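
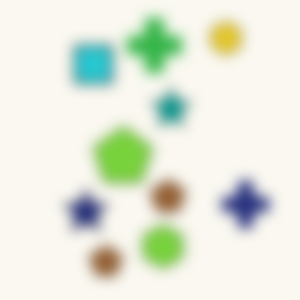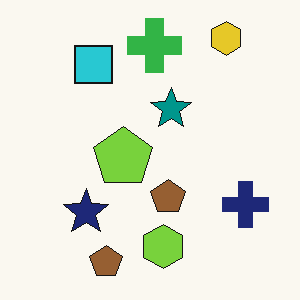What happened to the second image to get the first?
It was strongly gaussian-blurred.

Shape edges and outlines are uniformly softened across the whole image.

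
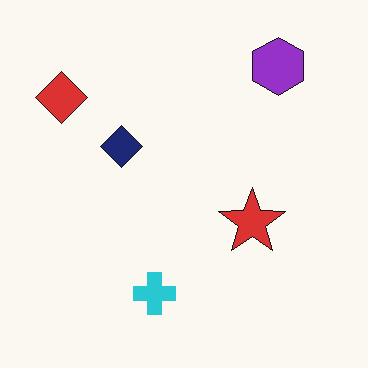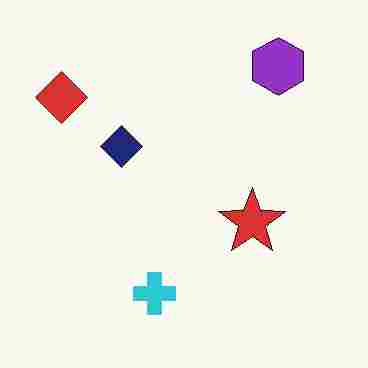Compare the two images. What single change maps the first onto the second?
The image was heavily JPEG-compressed with obvious blocking artifacts.

Blocky 8×8 compression artifacts appear around shape edges and the flat background shows ringing — characteristic JPEG degradation.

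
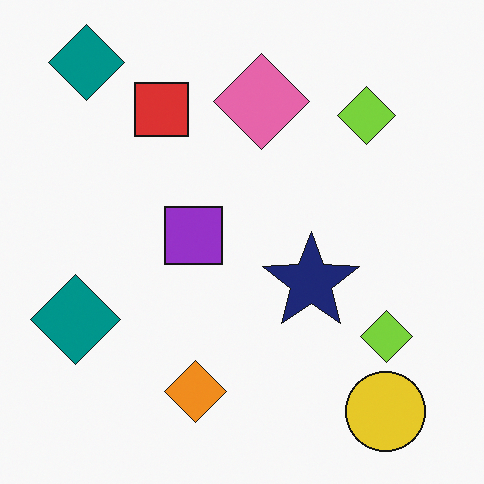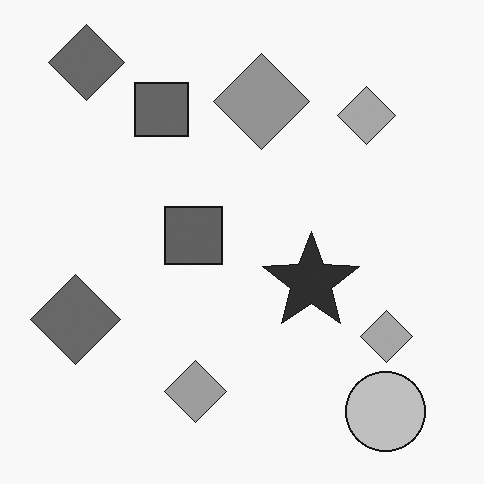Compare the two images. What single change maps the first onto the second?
The second image is the first converted to grayscale.

All color is removed — every shape is now a shade of grey.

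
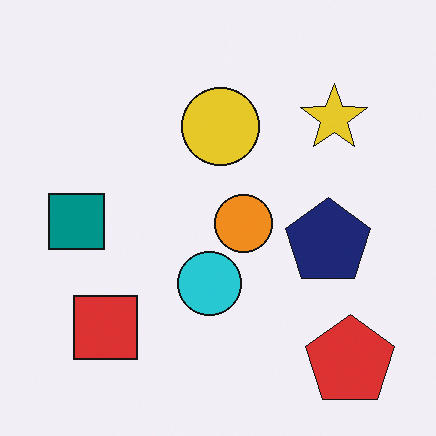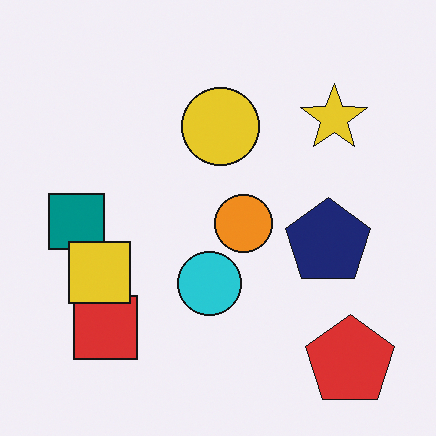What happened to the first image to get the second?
The second image is the first overlaid with an additional yellow square.

A yellow square appears in the second image that is absent from the first.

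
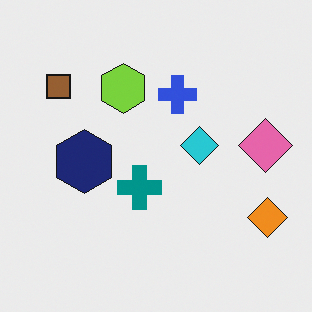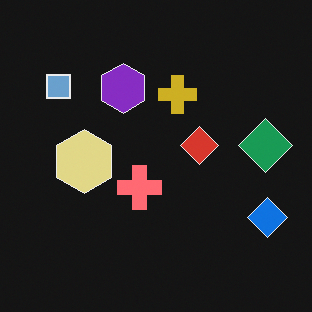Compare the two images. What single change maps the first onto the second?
The transformation is: color-inverted (negative).

The light background has become dark and every shape's color is its complement — a photographic negative.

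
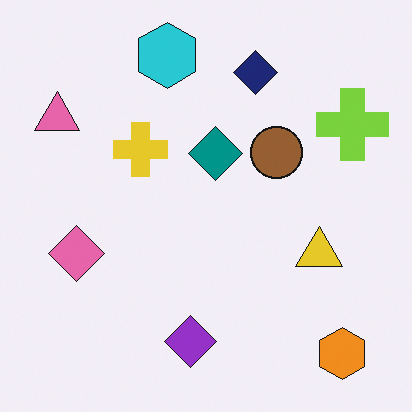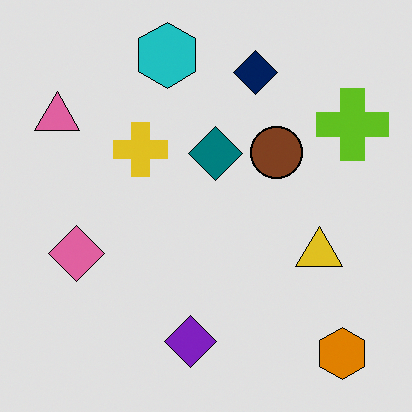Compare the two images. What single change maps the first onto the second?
The image was posterized to a reduced palette.

Each flat color has snapped to a coarser quantized level — most visibly, the near-white background has dropped to a flat grey.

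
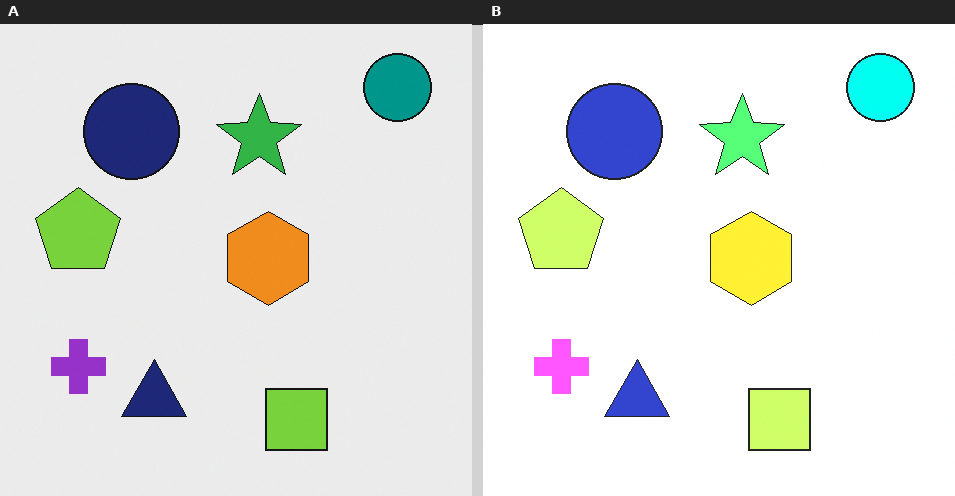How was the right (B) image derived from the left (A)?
Noticeably brightened.

Every pixel — background and shapes alike — is uniformly brightened.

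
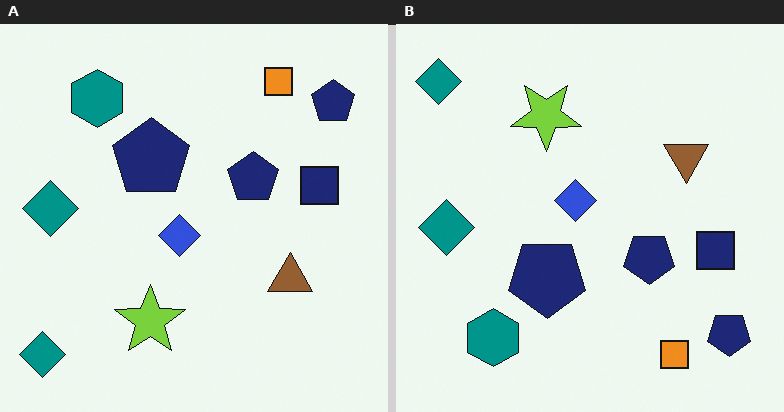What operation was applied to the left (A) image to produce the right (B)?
This is the original image flipped vertically (top ↔ bottom).

The orange square is in the top-right of the left (A) image and the bottom-right of the right (B) — shapes on opposite sides of the horizontal midline have swapped in a mirror flip.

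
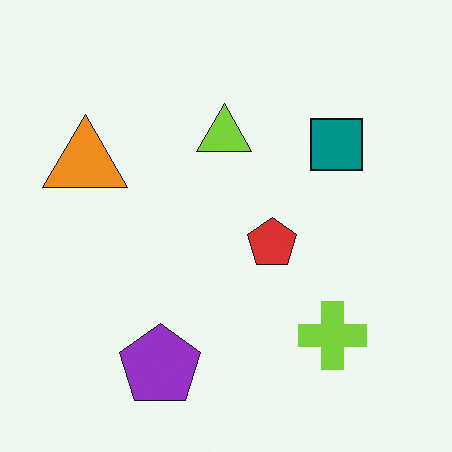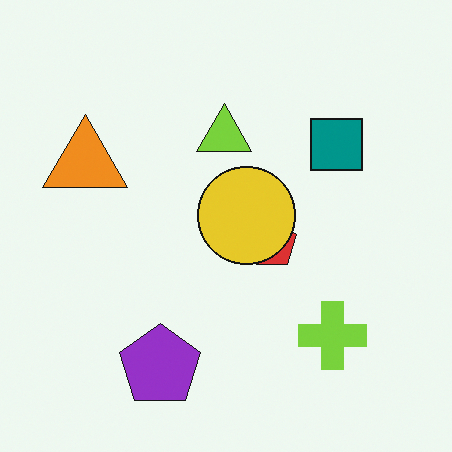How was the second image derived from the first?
The second image is the first overlaid with an additional yellow circle.

A yellow circle appears in the second image that is absent from the first.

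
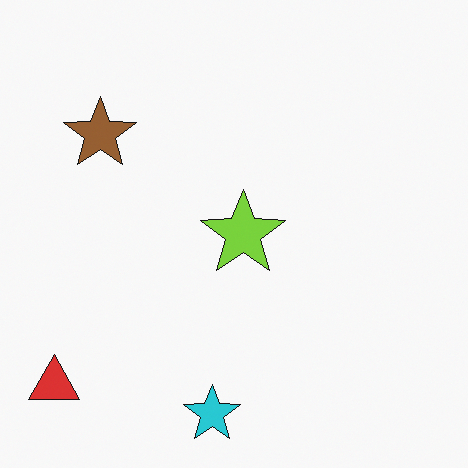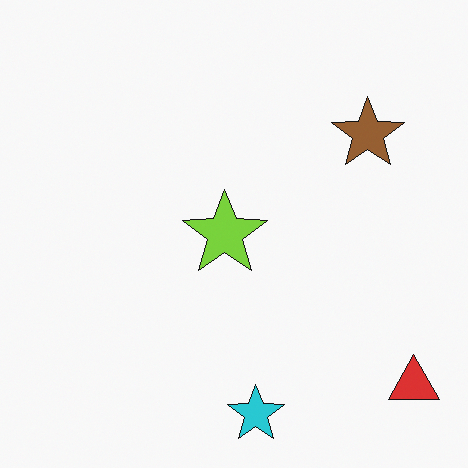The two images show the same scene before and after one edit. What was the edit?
It was flipped horizontally (left ↔ right).

The red triangle is in the bottom-left of the first image and the bottom-right of the second — shapes on opposite sides of the vertical midline have swapped in a mirror flip.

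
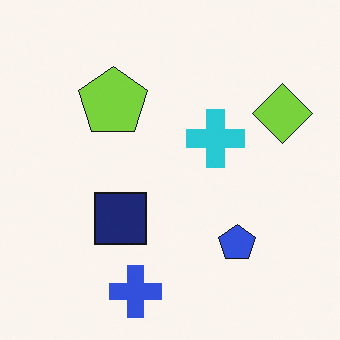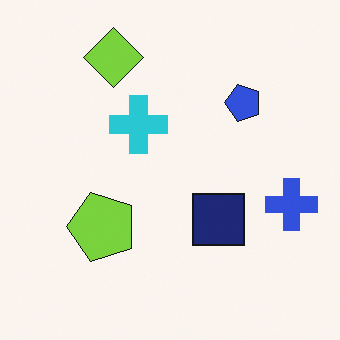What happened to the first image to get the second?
The second image is the first rotated 90° counter-clockwise.

The blue cross sits in the bottom of the first image and the right of the second — consistent with a whole-image 90° counter-clockwise rotation.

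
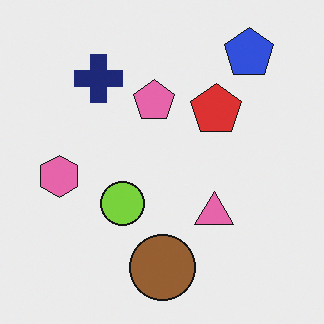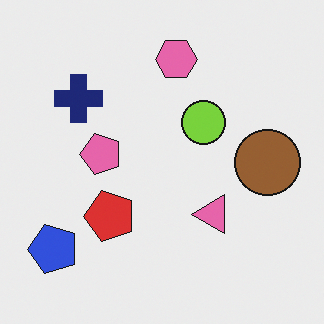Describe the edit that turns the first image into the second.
The second image is the first transposed (reflected across the top-left ↔ bottom-right diagonal).

Shapes have swapped their row and column positions — what was in the top-right is now in the bottom-left — a diagonal reflection.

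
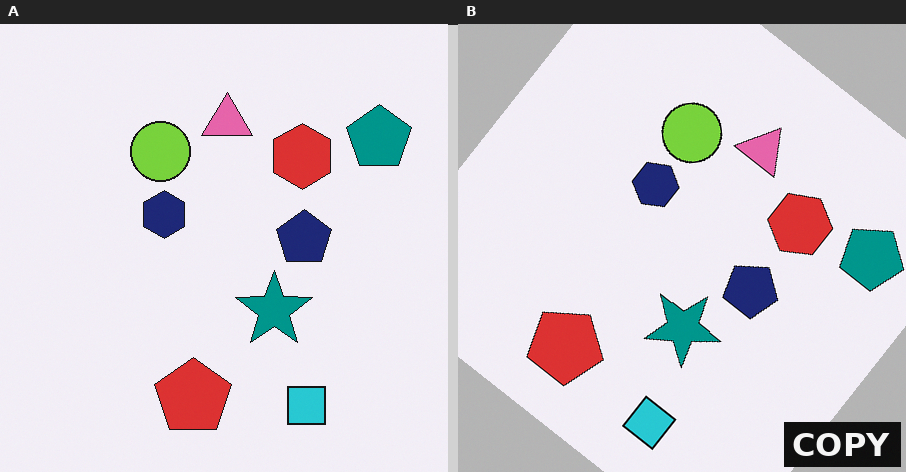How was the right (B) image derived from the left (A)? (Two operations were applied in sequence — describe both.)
It was rotated clockwise by a large amount — several tens of degrees, then watermarked with the text "COPY" in the lower-right corner.

Every shape is tilted by the same angle and the image corners show triangular fill wedges — a whole-image rotation by a non-right angle. A dark label reading "COPY" appears in the lower-right corner.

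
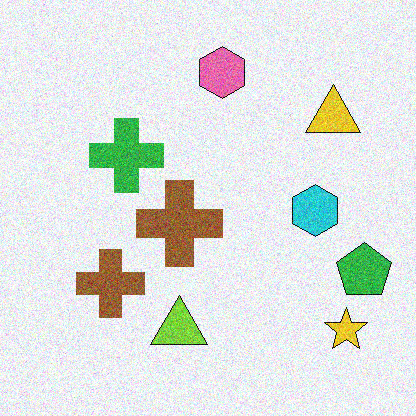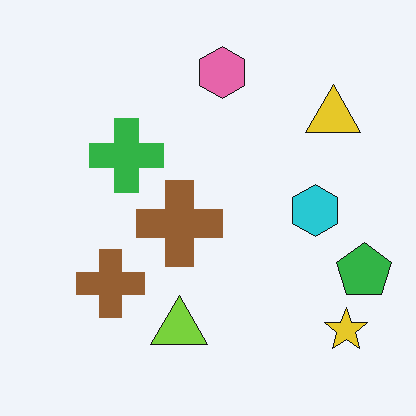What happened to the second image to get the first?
The image was degraded with visible gaussian noise.

Random speckle covers the whole image, including the flat background.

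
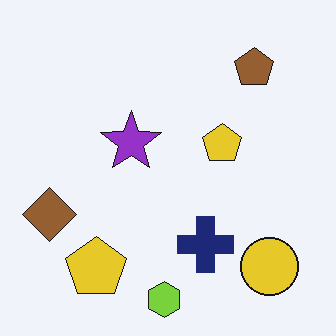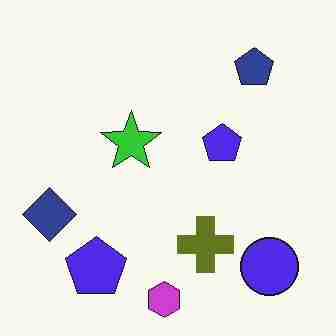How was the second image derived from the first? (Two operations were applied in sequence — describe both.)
Hue-shifted through roughly half the color wheel, then degraded with heavy JPEG compression.

Every shape's color has rotated by the same amount around the hue wheel — a uniform hue shift. Blocky 8×8 compression artifacts appear around shape edges and the flat background shows ringing — characteristic JPEG degradation.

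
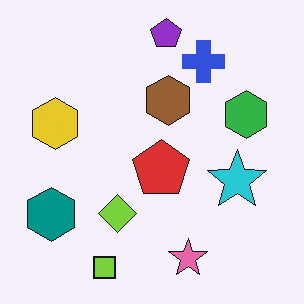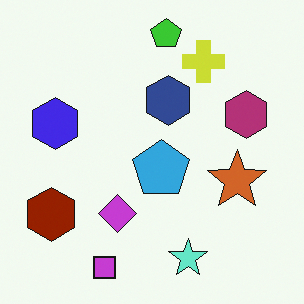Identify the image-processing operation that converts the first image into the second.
It was hue-shifted by a large amount.

Every shape's color has rotated by the same amount around the hue wheel — a uniform hue shift.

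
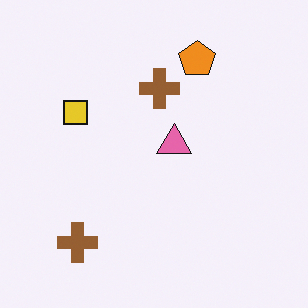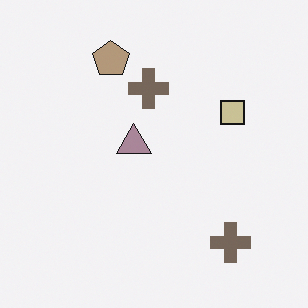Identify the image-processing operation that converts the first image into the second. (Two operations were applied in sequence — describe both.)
The second image is the first flipped horizontally (left ↔ right), then heavily desaturated.

The yellow square is in the left of the first image and the right of the second — shapes on opposite sides of the vertical midline have swapped in a mirror flip. All colors are more muted and greyish — a global saturation change.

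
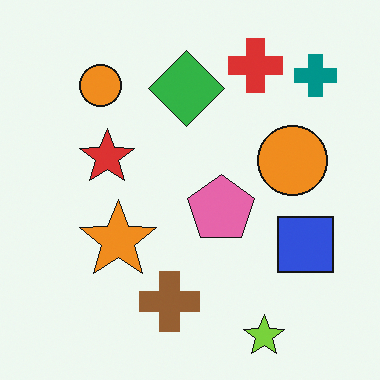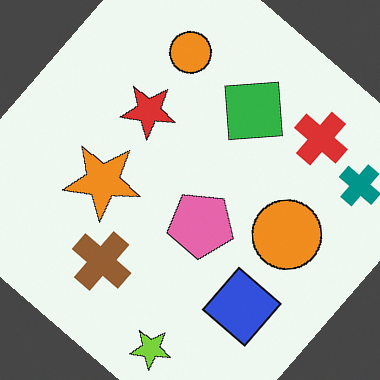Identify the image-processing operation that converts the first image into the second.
The second image is the first rotated clockwise by a large amount — several tens of degrees.

Every shape is tilted by the same angle and the image corners show triangular fill wedges — a whole-image rotation by a non-right angle.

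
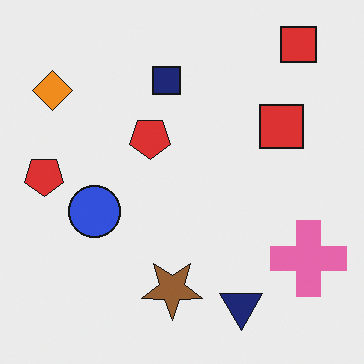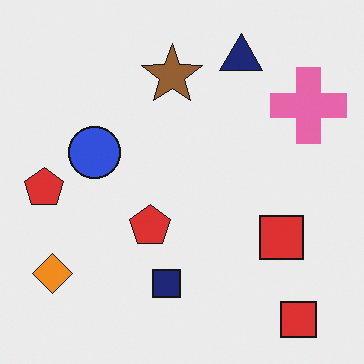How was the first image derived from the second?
This is the original image flipped vertically (top ↔ bottom).

The navy triangle is in the top of the second image and the bottom of the first — shapes on opposite sides of the horizontal midline have swapped in a mirror flip.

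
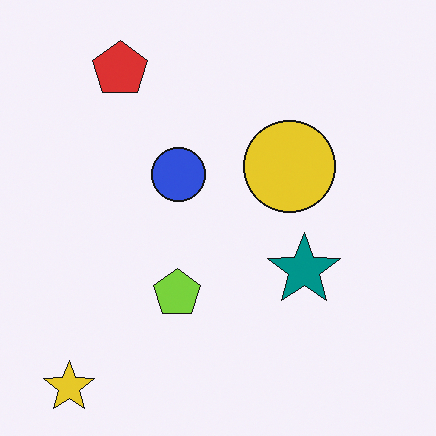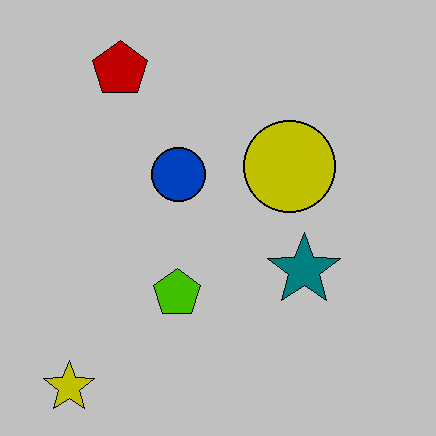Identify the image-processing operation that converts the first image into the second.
This is the original image aggressively posterized.

Each flat color has snapped to a coarser quantized level — most visibly, the near-white background has dropped to a flat grey.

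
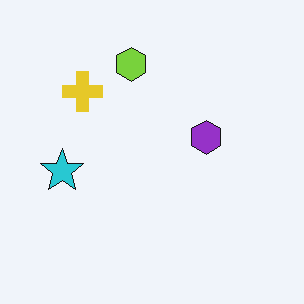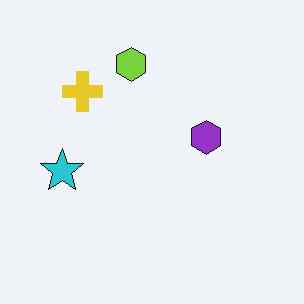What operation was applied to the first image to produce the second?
It was given moderate JPEG compression.

Blocky 8×8 compression artifacts appear around shape edges and the flat background shows ringing — characteristic JPEG degradation.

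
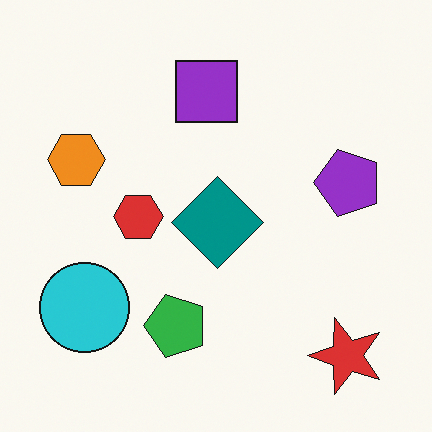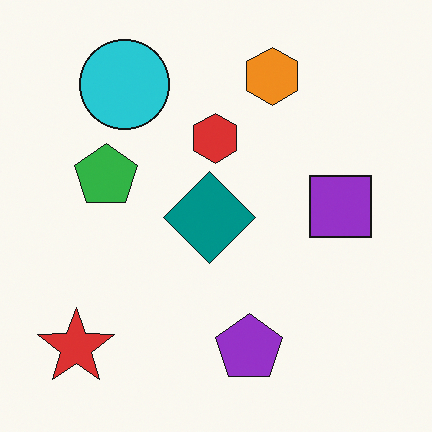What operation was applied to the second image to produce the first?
The first image is the second rotated 90° counter-clockwise.

The red star sits in the bottom-left of the second image and the bottom-right of the first — consistent with a whole-image 90° counter-clockwise rotation.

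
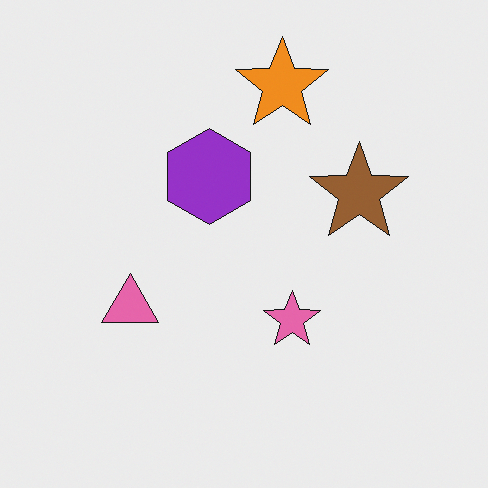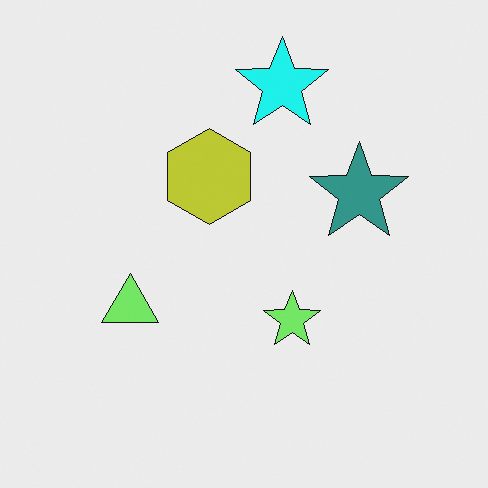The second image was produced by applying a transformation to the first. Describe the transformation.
Hue-shifted by a moderate amount.

Every shape's color has rotated by the same amount around the hue wheel — a uniform hue shift.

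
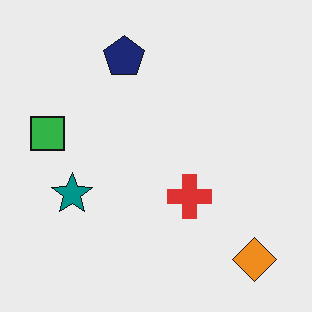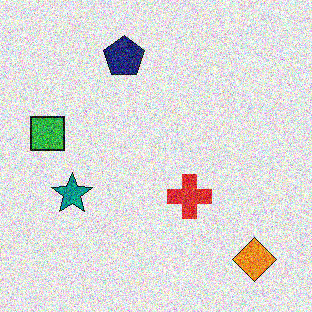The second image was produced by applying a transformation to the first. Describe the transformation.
It was degraded with a thick layer of grain.

Random speckle covers the whole image, including the flat background.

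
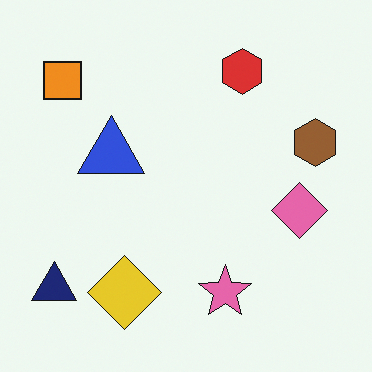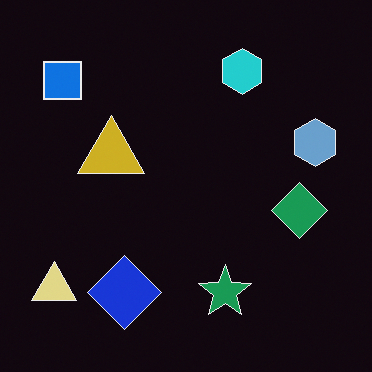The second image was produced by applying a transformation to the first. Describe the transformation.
This is the original image color-inverted (negative).

The light background has become dark and every shape's color is its complement — a photographic negative.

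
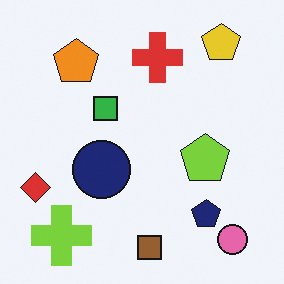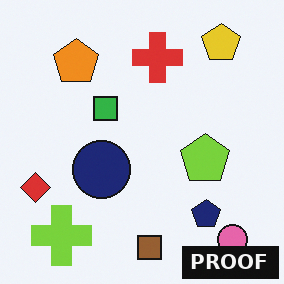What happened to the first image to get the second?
The transformation is: watermarked with the text "PROOF" in the lower-right corner.

A dark label reading "PROOF" appears in the lower-right corner.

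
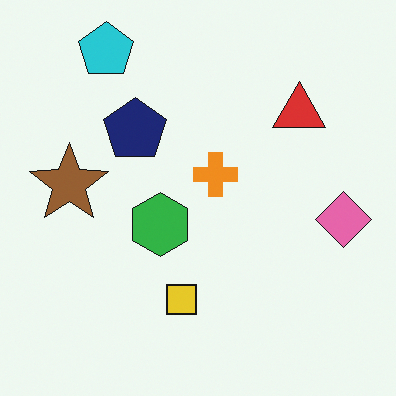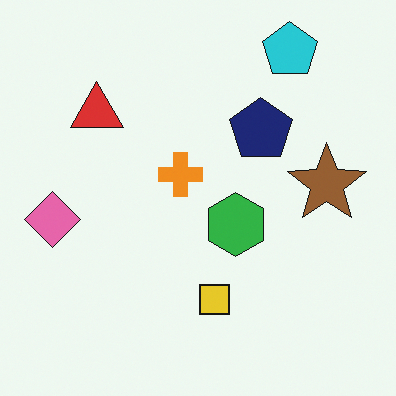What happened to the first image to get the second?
Flipped horizontally (left ↔ right).

The pink diamond is in the right of the first image and the left of the second — shapes on opposite sides of the vertical midline have swapped in a mirror flip.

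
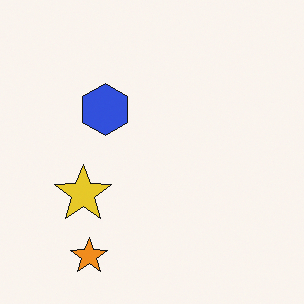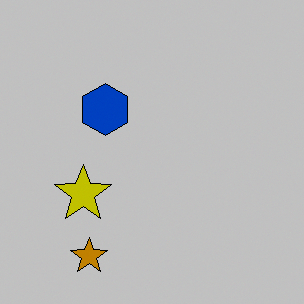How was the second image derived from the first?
Heavily posterized to just a handful of flat colors.

Each flat color has snapped to a coarser quantized level — most visibly, the near-white background has dropped to a flat grey.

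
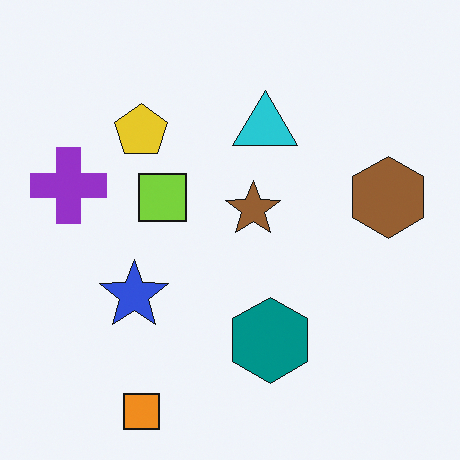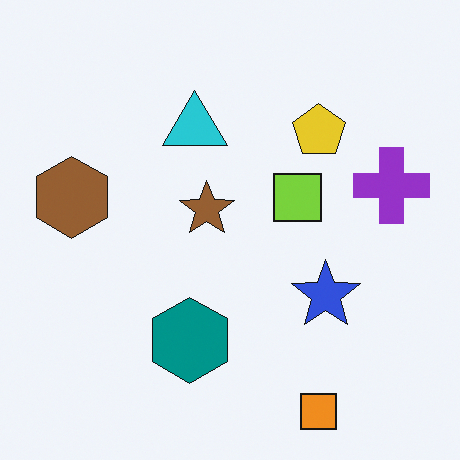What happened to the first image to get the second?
The transformation is: flipped horizontally (left ↔ right).

The purple cross is in the left of the first image and the right of the second — shapes on opposite sides of the vertical midline have swapped in a mirror flip.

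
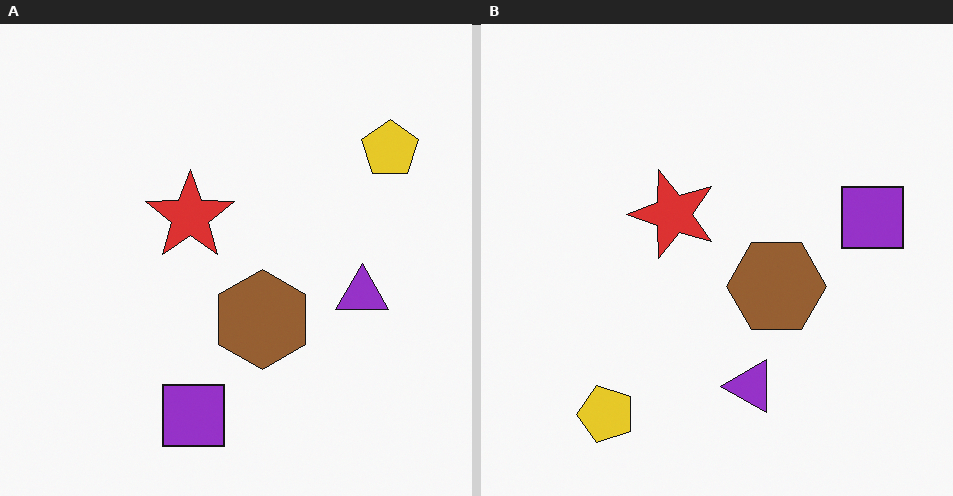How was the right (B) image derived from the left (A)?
It was transposed (reflected across the top-left ↔ bottom-right diagonal).

Shapes have swapped their row and column positions — what was in the top-right is now in the bottom-left — a diagonal reflection.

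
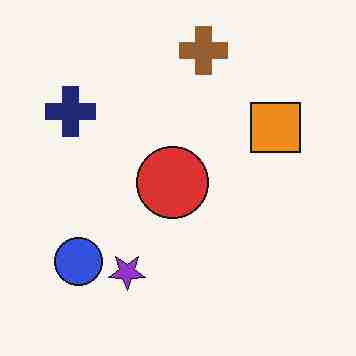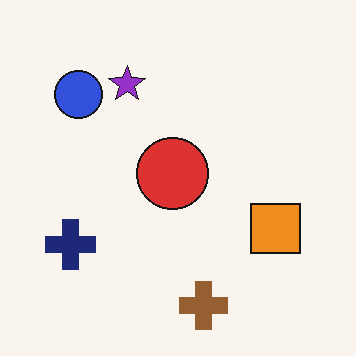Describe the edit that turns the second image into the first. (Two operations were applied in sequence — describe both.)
Flipped vertically (top ↔ bottom), then degraded with heavy JPEG compression.

The brown cross is in the bottom of the second image and the top of the first — shapes on opposite sides of the horizontal midline have swapped in a mirror flip. Blocky 8×8 compression artifacts appear around shape edges and the flat background shows ringing — characteristic JPEG degradation.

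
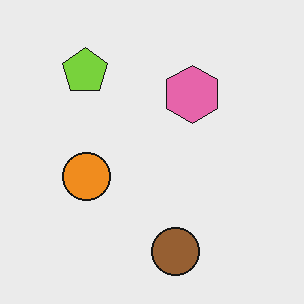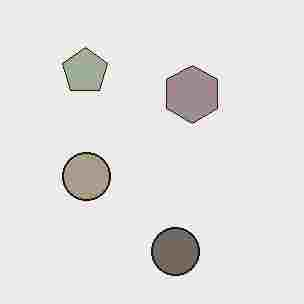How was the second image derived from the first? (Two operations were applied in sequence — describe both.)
The transformation is: heavily desaturated, then degraded with heavy JPEG compression.

All colors are more muted and greyish — a global saturation change. Blocky 8×8 compression artifacts appear around shape edges and the flat background shows ringing — characteristic JPEG degradation.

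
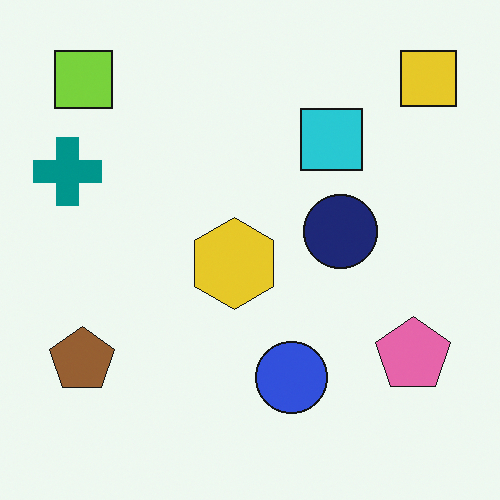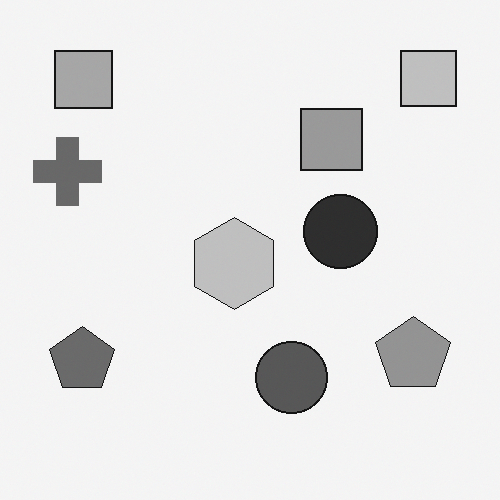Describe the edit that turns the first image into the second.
The transformation is: converted to grayscale.

All color is removed — every shape is now a shade of grey.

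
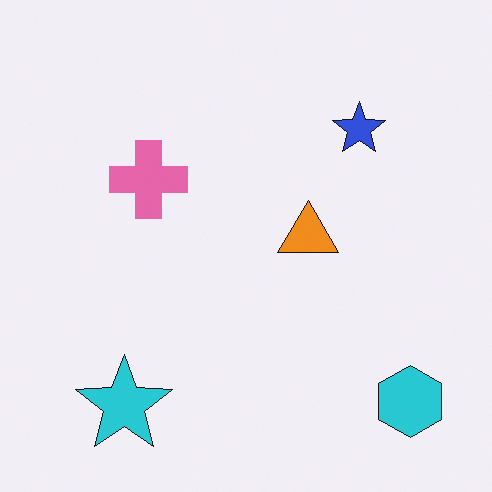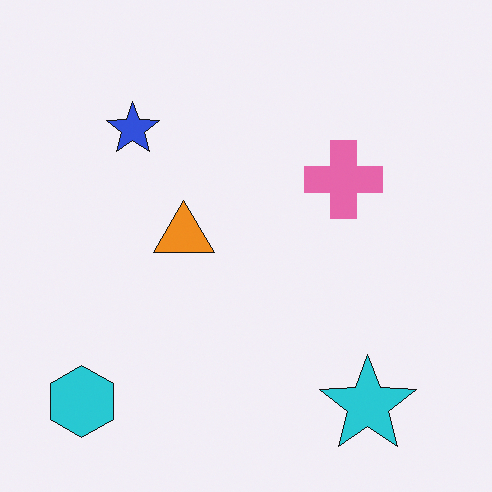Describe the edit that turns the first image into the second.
The image was flipped horizontally (left ↔ right).

The cyan hexagon is in the bottom-right of the first image and the bottom-left of the second — shapes on opposite sides of the vertical midline have swapped in a mirror flip.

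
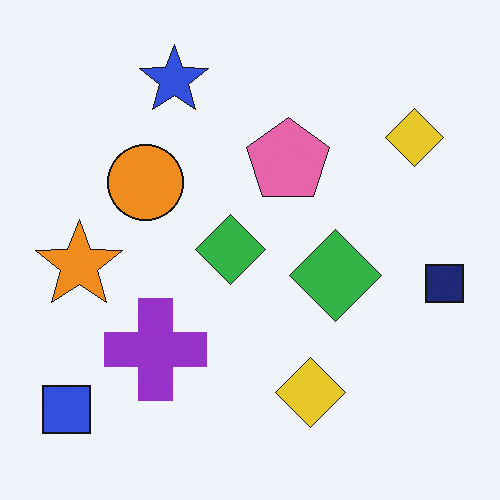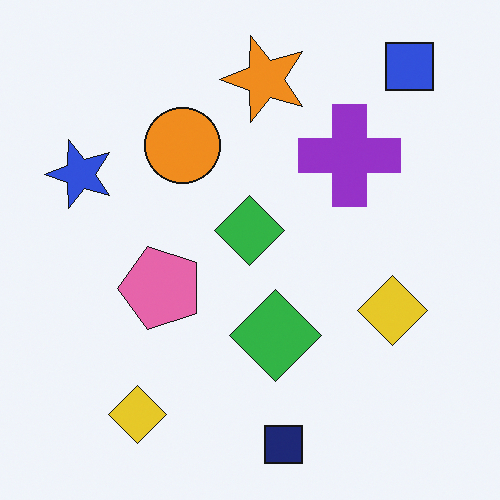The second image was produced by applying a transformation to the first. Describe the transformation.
Transposed (reflected across the top-left ↔ bottom-right diagonal).

Shapes have swapped their row and column positions — what was in the top-right is now in the bottom-left — a diagonal reflection.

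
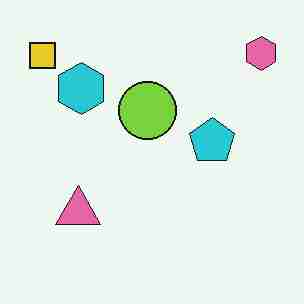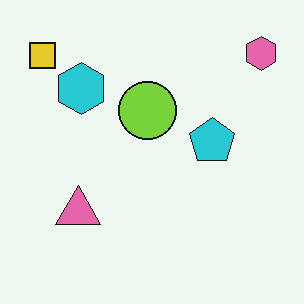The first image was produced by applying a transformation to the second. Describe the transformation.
The transformation is: heavily JPEG-compressed with obvious blocking artifacts.

Blocky 8×8 compression artifacts appear around shape edges and the flat background shows ringing — characteristic JPEG degradation.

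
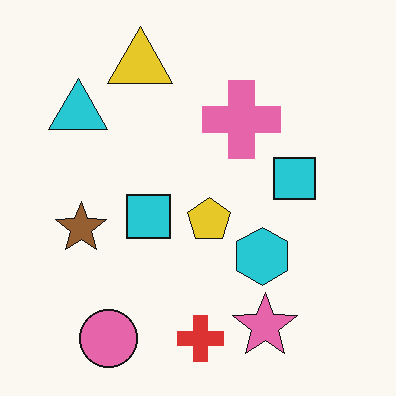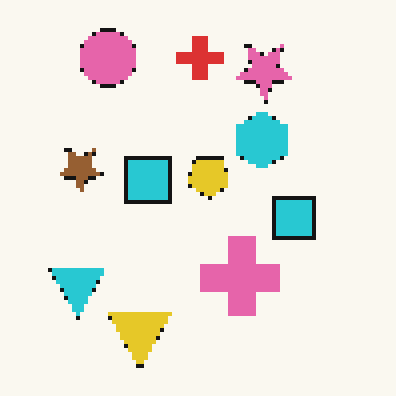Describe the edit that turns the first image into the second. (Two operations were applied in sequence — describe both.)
Mildly pixelated, then flipped vertically (top ↔ bottom).

Shapes are reduced to large square blocks; fine edges and outlines are lost — a downscale-then-upscale (mosaic) effect. The red cross is in the bottom of the first image and the top of the second — shapes on opposite sides of the horizontal midline have swapped in a mirror flip.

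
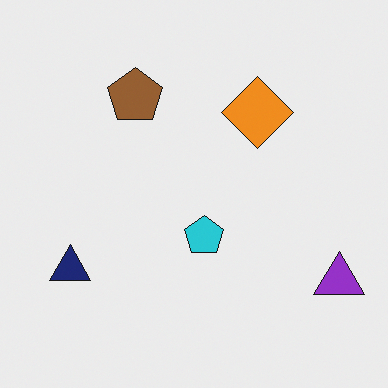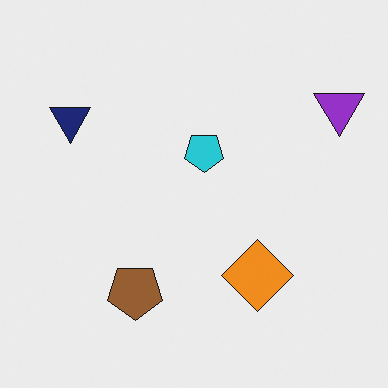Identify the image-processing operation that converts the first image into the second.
It was flipped vertically (top ↔ bottom).

The brown pentagon is in the top of the first image and the bottom of the second — shapes on opposite sides of the horizontal midline have swapped in a mirror flip.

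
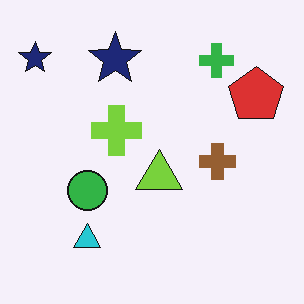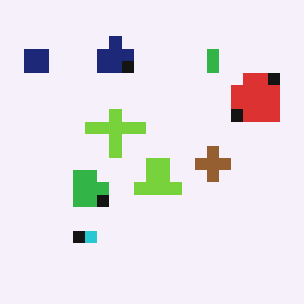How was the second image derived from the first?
Heavily pixelated into large blocks.

Shapes are reduced to large square blocks; fine edges and outlines are lost — a downscale-then-upscale (mosaic) effect.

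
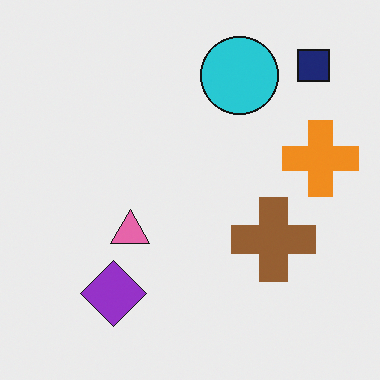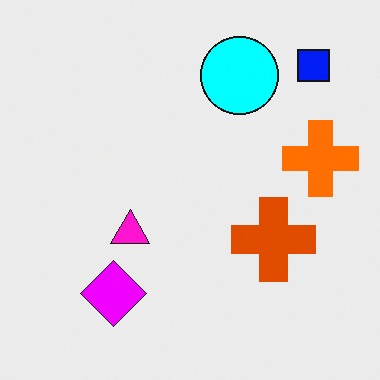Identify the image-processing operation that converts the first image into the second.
Made much more vivid (saturation change).

All colors are more vivid — a global saturation change.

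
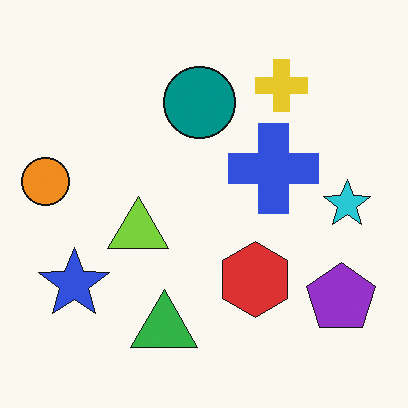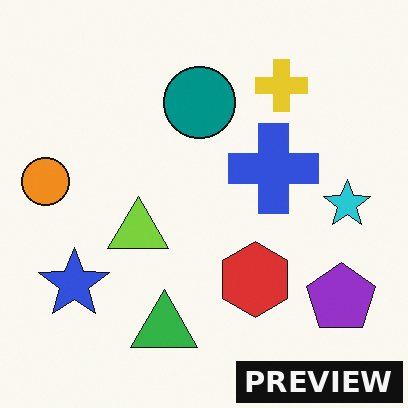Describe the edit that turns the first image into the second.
The second image is the first watermarked with the text "PREVIEW" in the lower-right corner.

A dark label reading "PREVIEW" appears in the lower-right corner.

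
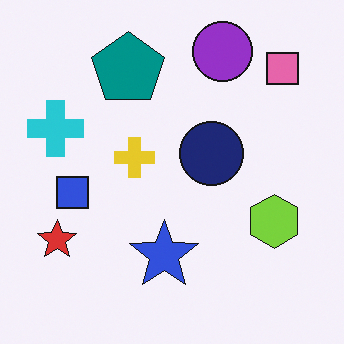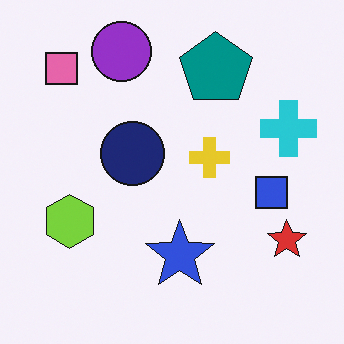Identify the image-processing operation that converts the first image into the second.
The transformation is: flipped horizontally (left ↔ right).

The cyan cross is in the left of the first image and the right of the second — shapes on opposite sides of the vertical midline have swapped in a mirror flip.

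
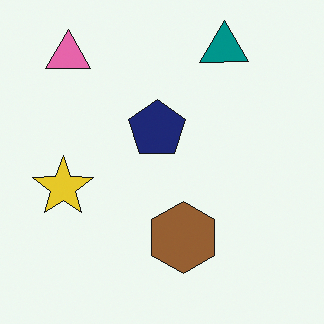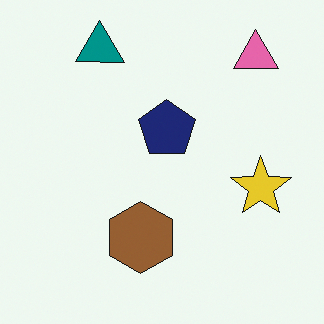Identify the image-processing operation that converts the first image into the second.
The image was flipped horizontally (left ↔ right).

The yellow star is in the left of the first image and the right of the second — shapes on opposite sides of the vertical midline have swapped in a mirror flip.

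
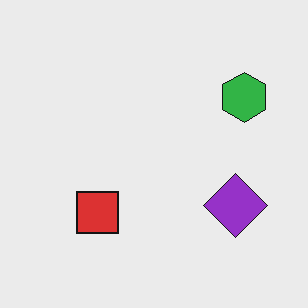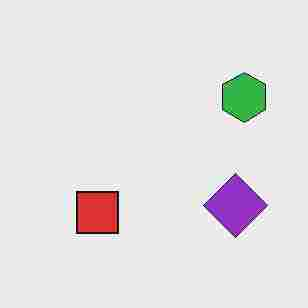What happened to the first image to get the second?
This is the original image degraded with heavy JPEG compression.

Blocky 8×8 compression artifacts appear around shape edges and the flat background shows ringing — characteristic JPEG degradation.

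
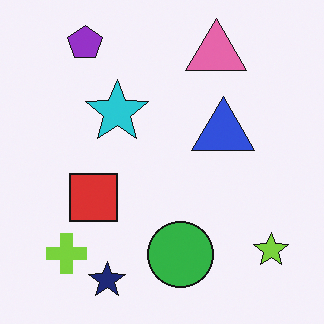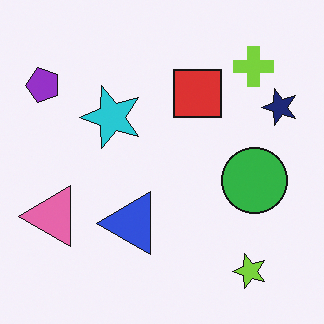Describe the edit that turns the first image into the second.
The image was transposed (reflected across the top-left ↔ bottom-right diagonal).

Shapes have swapped their row and column positions — what was in the top-right is now in the bottom-left — a diagonal reflection.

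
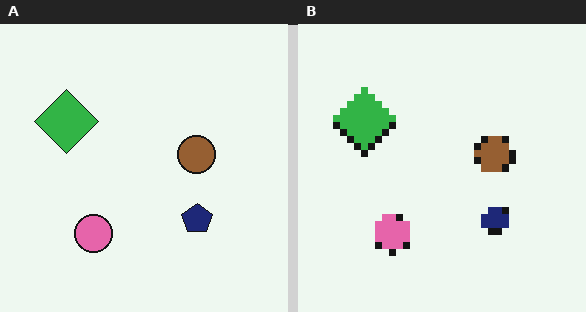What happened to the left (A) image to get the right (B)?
It was pixelated into visible square blocks.

Shapes are reduced to large square blocks; fine edges and outlines are lost — a downscale-then-upscale (mosaic) effect.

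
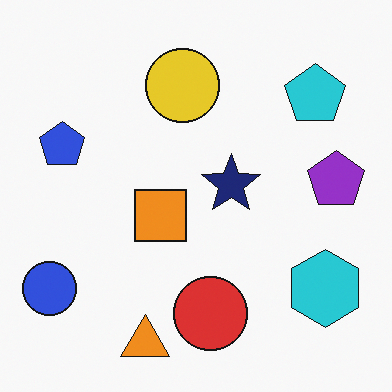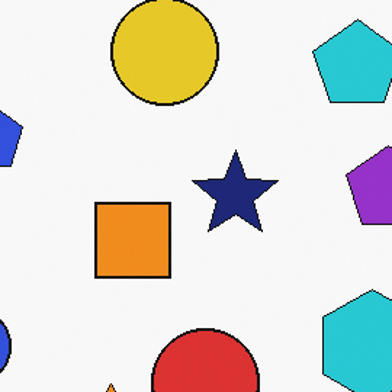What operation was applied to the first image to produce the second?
The transformation is: cropped slightly and scaled back up.

The visible shapes are larger and the field of view is narrower; shapes near the original edges may be partly or wholly outside the frame — a crop-and-rescale.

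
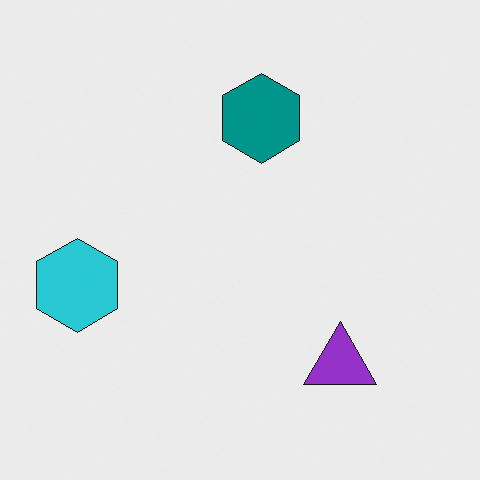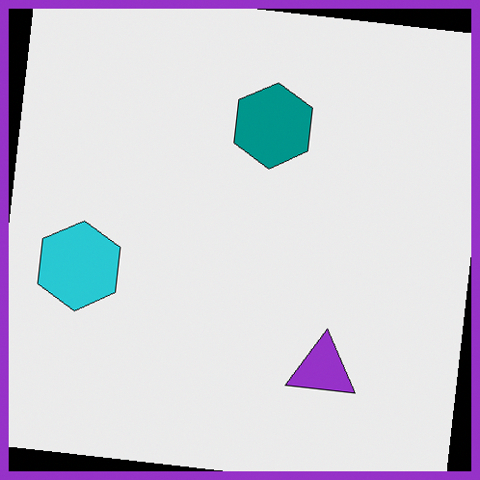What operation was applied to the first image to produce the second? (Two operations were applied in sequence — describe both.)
The second image is the first rotated clockwise by a slight angle, then framed with a purple border.

Every shape is tilted by the same angle and the image corners show triangular fill wedges — a whole-image rotation by a non-right angle. A solid purple frame runs around the edge of the second image, with the content slightly shrunk inside it.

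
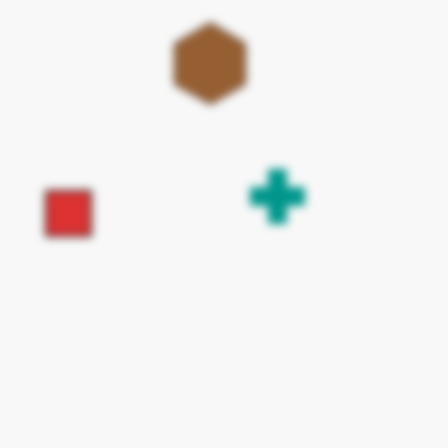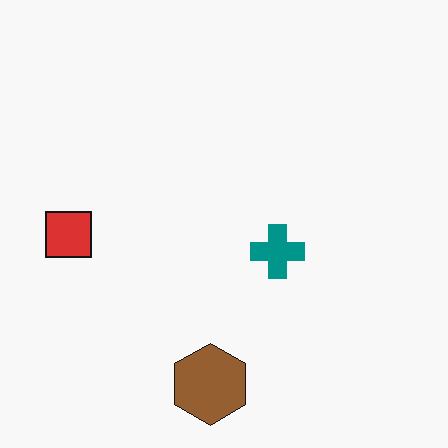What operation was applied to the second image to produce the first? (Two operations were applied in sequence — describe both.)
The image was flipped vertically (top ↔ bottom), then moderately blurred.

The brown hexagon is in the bottom of the second image and the top of the first — shapes on opposite sides of the horizontal midline have swapped in a mirror flip. Shape edges and outlines are uniformly softened across the whole image.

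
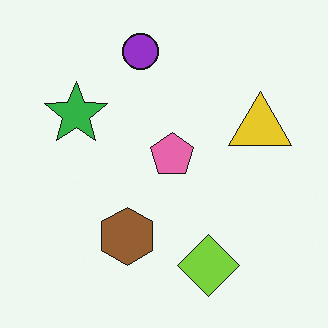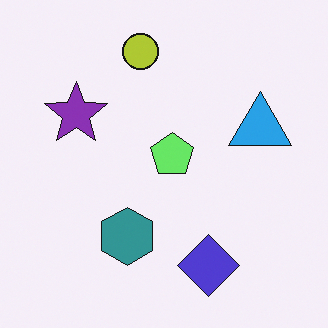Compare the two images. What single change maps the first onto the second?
The image was hue-shifted through roughly a third of the color wheel.

Every shape's color has rotated by the same amount around the hue wheel — a uniform hue shift.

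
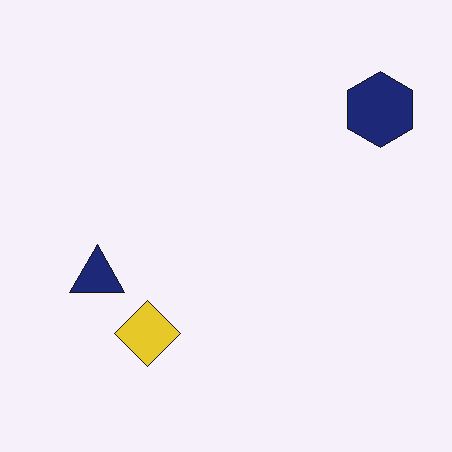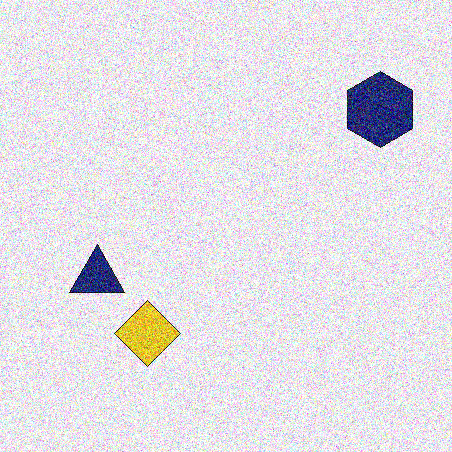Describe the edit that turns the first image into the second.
The image was degraded with heavy additive noise.

Random speckle covers the whole image, including the flat background.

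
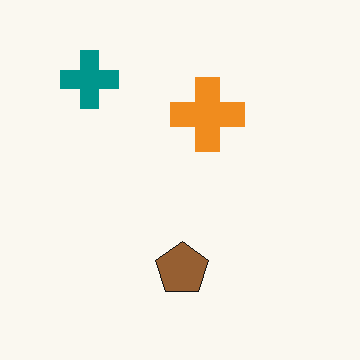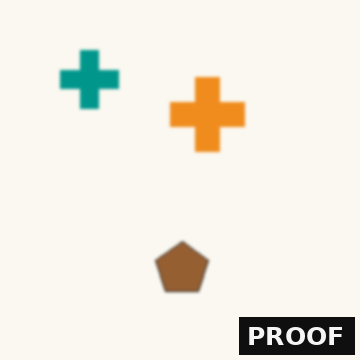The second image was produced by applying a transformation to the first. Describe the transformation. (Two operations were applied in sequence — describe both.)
The second image is the first given a subtle gaussian blur, then watermarked with the text "PROOF" in the lower-right corner.

Shape edges and outlines are uniformly softened across the whole image. A dark label reading "PROOF" appears in the lower-right corner.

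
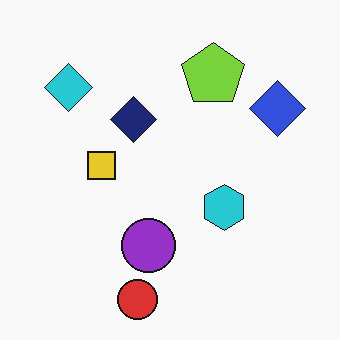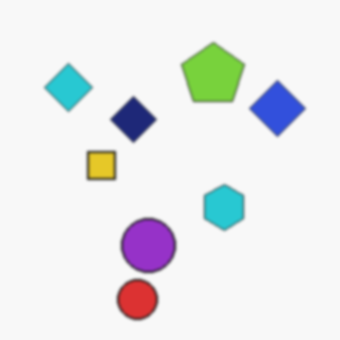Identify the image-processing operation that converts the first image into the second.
It was lightly blurred.

Shape edges and outlines are uniformly softened across the whole image.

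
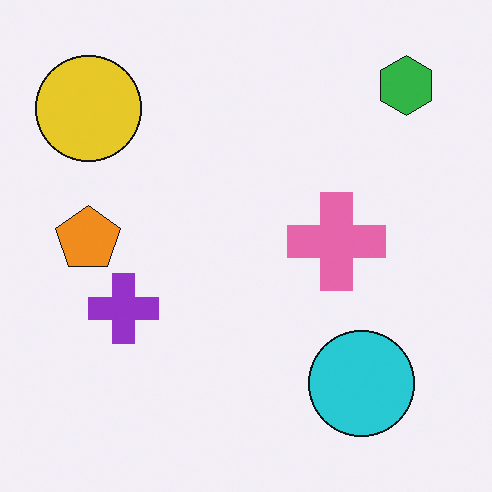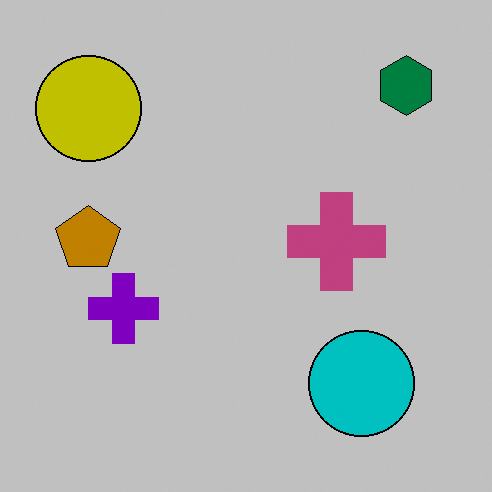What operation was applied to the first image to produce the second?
Heavily posterized to just a handful of flat colors.

Each flat color has snapped to a coarser quantized level — most visibly, the near-white background has dropped to a flat grey.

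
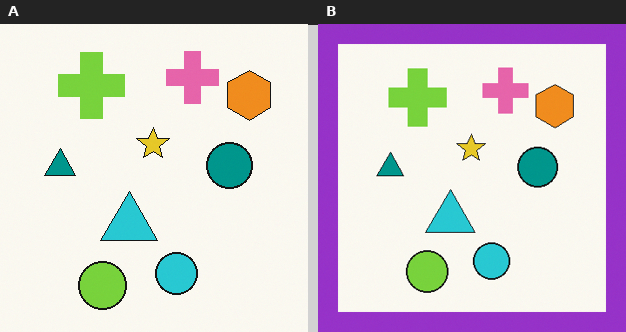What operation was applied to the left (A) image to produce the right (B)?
It was framed with a purple border.

A solid purple frame runs around the edge of the right (B) image, with the content slightly shrunk inside it.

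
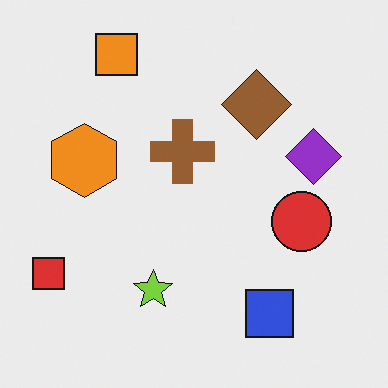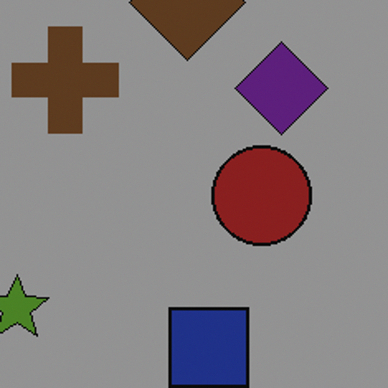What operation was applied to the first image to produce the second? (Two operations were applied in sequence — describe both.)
This is the original image substantially darkened, then cropped tightly and scaled back up.

Every pixel — background and shapes alike — is uniformly darkened. The visible shapes are larger and the field of view is narrower; shapes near the original edges may be partly or wholly outside the frame — a crop-and-rescale.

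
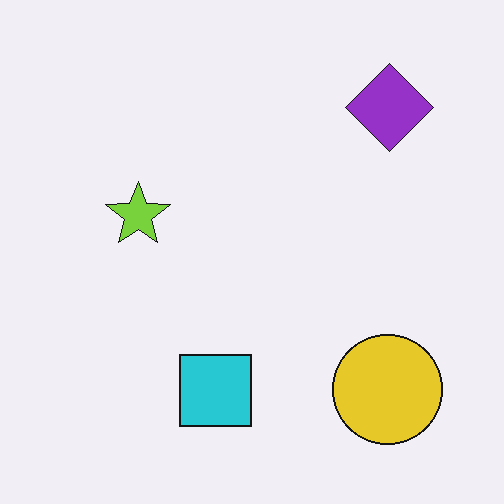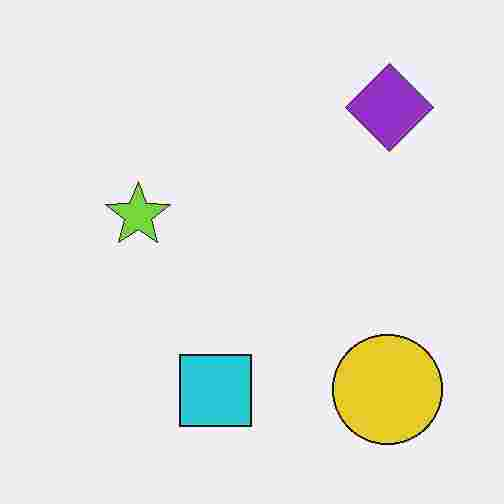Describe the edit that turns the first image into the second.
The image was degraded with heavy JPEG compression.

Blocky 8×8 compression artifacts appear around shape edges and the flat background shows ringing — characteristic JPEG degradation.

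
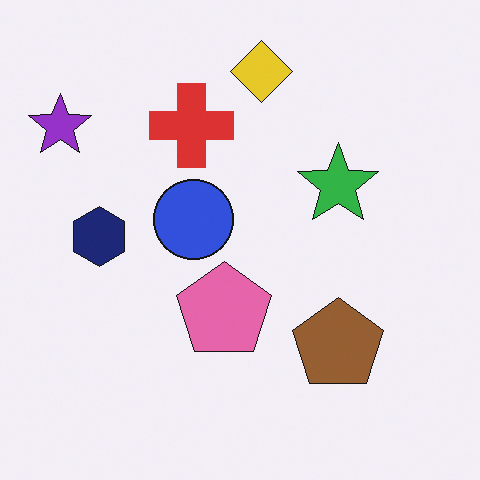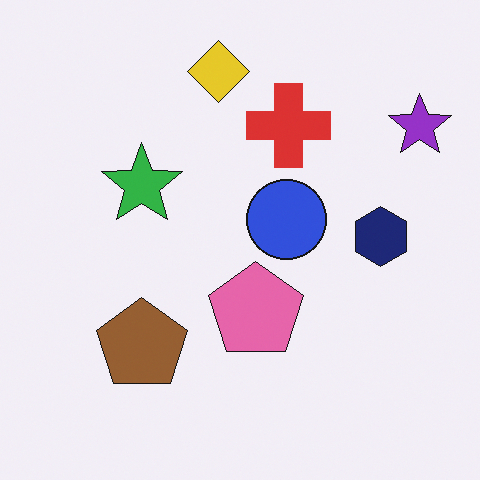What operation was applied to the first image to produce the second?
The second image is the first flipped horizontally (left ↔ right).

The purple star is in the top-left of the first image and the top-right of the second — shapes on opposite sides of the vertical midline have swapped in a mirror flip.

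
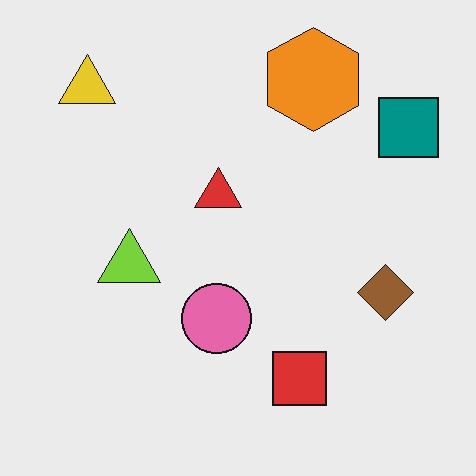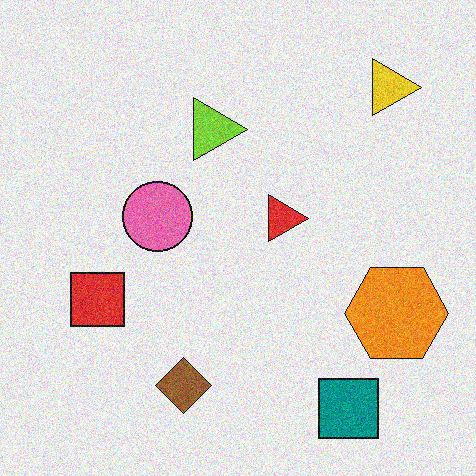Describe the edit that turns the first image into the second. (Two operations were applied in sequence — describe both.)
Rotated 90° clockwise, then degraded with moderate additive noise.

The yellow triangle sits in the top-left of the first image and the top-right of the second — consistent with a whole-image 90° clockwise rotation. Random speckle covers the whole image, including the flat background.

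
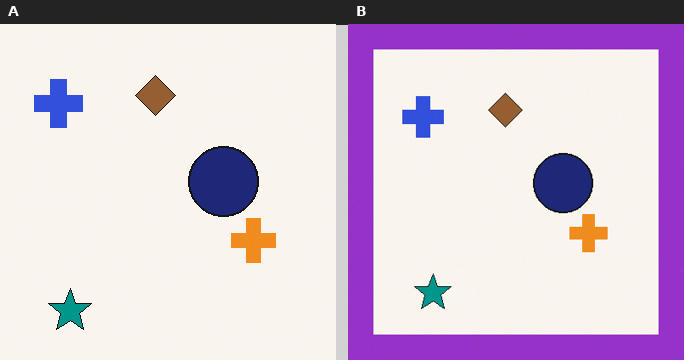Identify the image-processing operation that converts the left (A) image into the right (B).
The image was framed with a purple border.

A solid purple frame runs around the edge of the right (B) image, with the content slightly shrunk inside it.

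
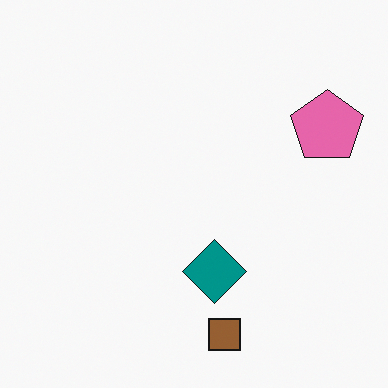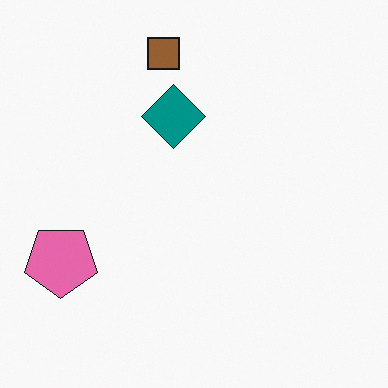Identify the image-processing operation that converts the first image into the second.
This is the original image rotated 180°.

The pink pentagon sits in the top-right of the first image and the bottom-left of the second — consistent with a whole-image 180° rotation.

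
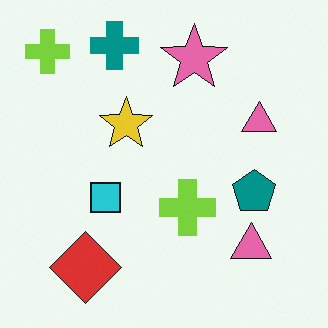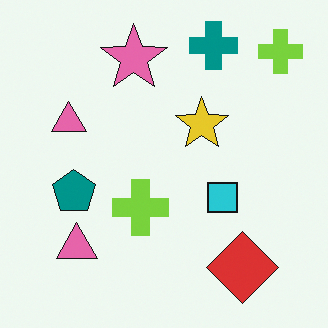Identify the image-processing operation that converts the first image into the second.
Flipped horizontally (left ↔ right).

The teal pentagon is in the right of the first image and the left of the second — shapes on opposite sides of the vertical midline have swapped in a mirror flip.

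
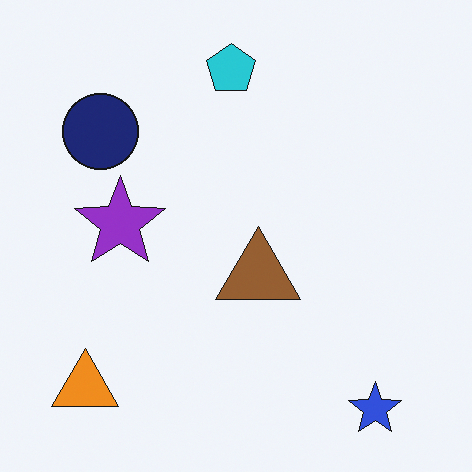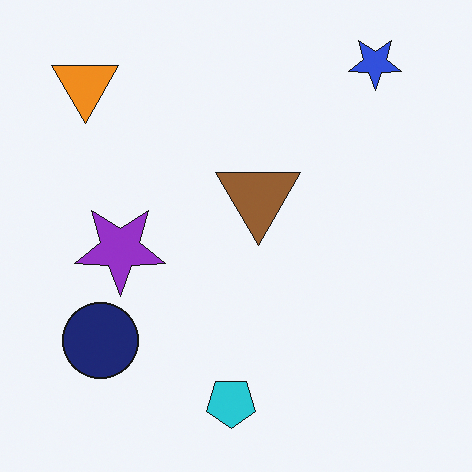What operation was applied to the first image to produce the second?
The image was flipped vertically (top ↔ bottom).

The blue star is in the bottom-right of the first image and the top-right of the second — shapes on opposite sides of the horizontal midline have swapped in a mirror flip.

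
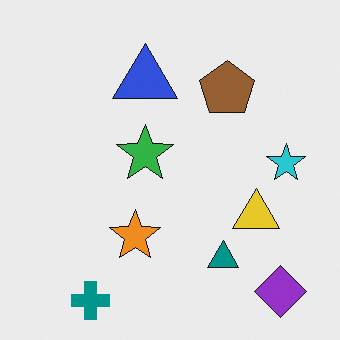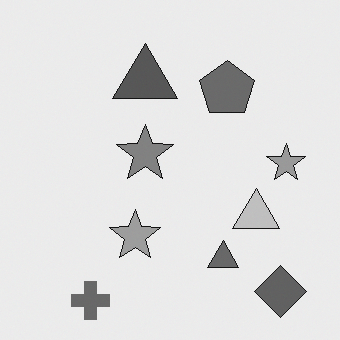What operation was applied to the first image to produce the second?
The second image is the first converted to grayscale.

All color is removed — every shape is now a shade of grey.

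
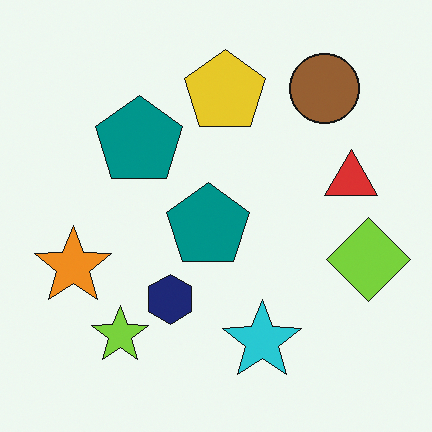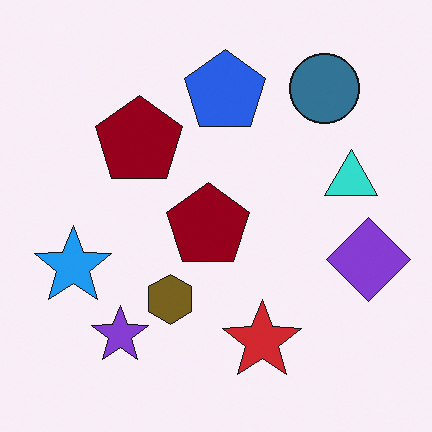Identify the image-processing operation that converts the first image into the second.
This is the original image hue-shifted by a large amount.

Every shape's color has rotated by the same amount around the hue wheel — a uniform hue shift.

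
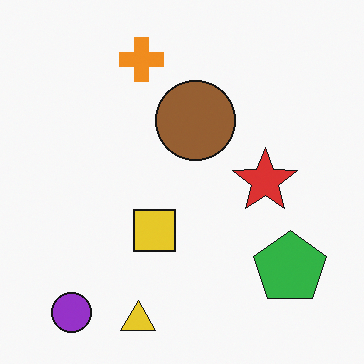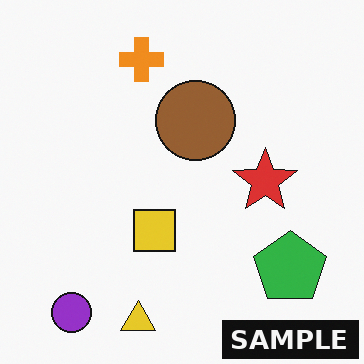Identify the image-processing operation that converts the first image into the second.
The second image is the first watermarked with the text "SAMPLE" in the lower-right corner.

A dark label reading "SAMPLE" appears in the lower-right corner.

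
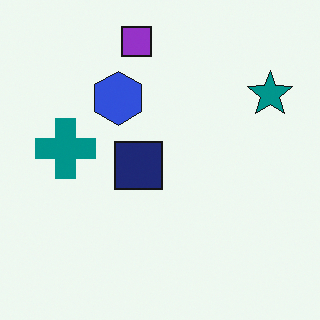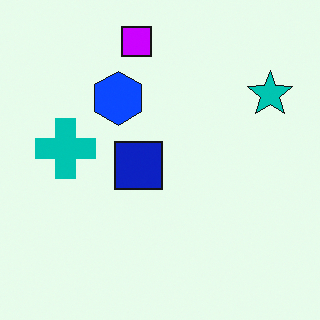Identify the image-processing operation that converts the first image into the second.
The image was made much more vivid (saturation change).

All colors are more vivid — a global saturation change.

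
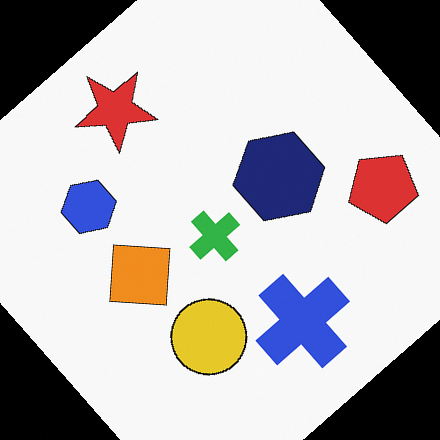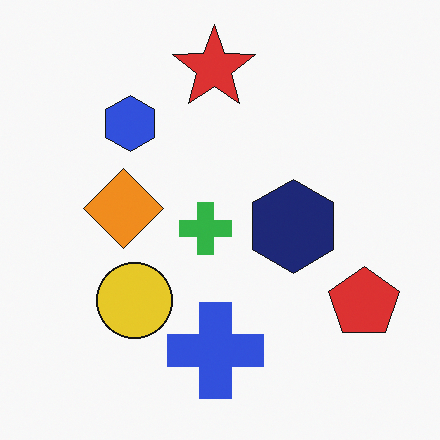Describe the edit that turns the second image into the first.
The image was rotated counter-clockwise by a large amount — several tens of degrees.

Every shape is tilted by the same angle and the image corners show triangular fill wedges — a whole-image rotation by a non-right angle.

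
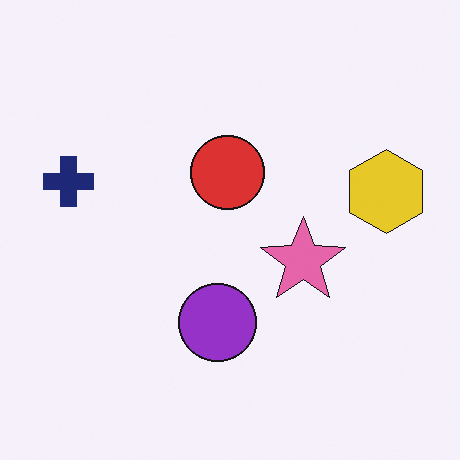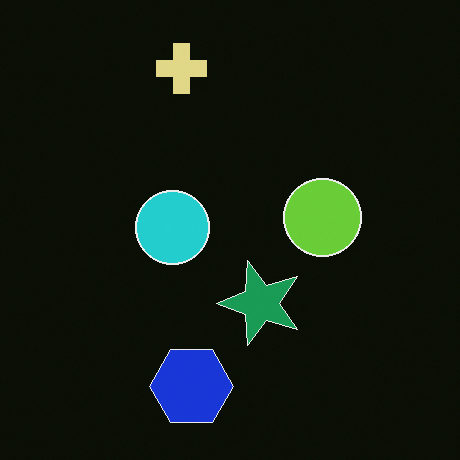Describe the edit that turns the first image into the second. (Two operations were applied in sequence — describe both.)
This is the original image transposed (reflected across the top-left ↔ bottom-right diagonal), then color-inverted (negative).

Shapes have swapped their row and column positions — what was in the top-right is now in the bottom-left — a diagonal reflection. The light background has become dark and every shape's color is its complement — a photographic negative.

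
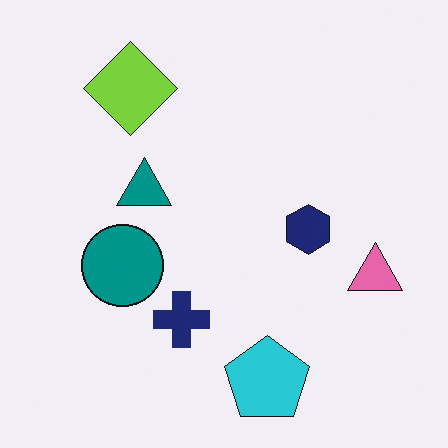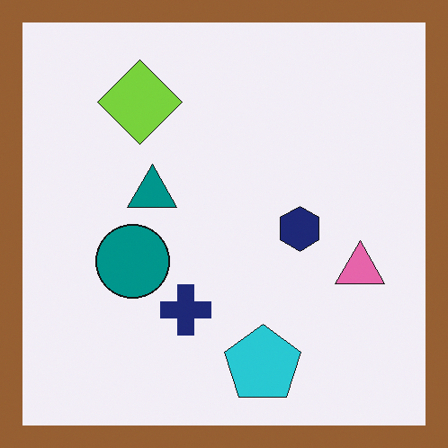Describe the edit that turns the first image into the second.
Framed with a brown border.

A solid brown frame runs around the edge of the second image, with the content slightly shrunk inside it.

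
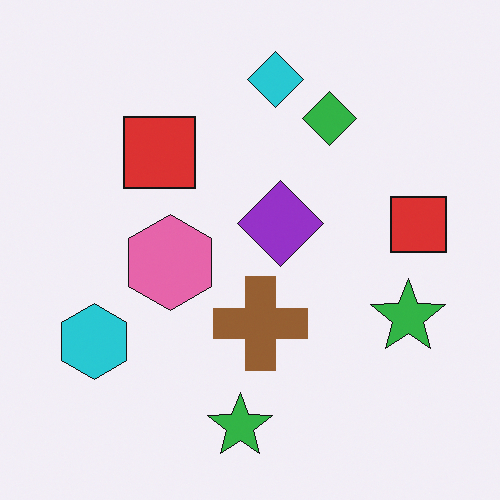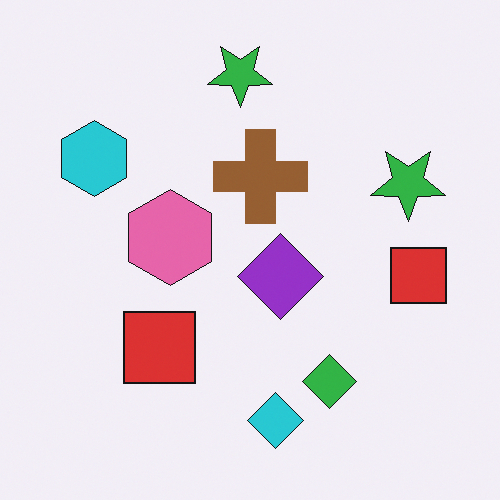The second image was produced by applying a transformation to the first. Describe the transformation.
The second image is the first flipped vertically (top ↔ bottom).

The cyan diamond is in the top of the first image and the bottom of the second — shapes on opposite sides of the horizontal midline have swapped in a mirror flip.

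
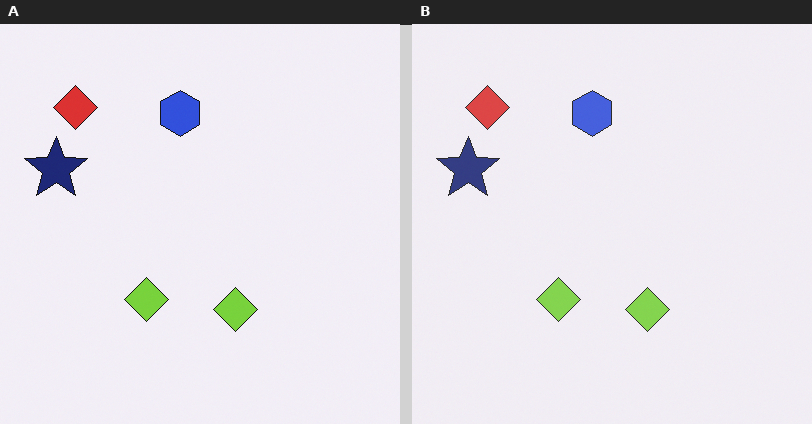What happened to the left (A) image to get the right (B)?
It was given slightly reduced contrast.

Tones are pushed toward mid-grey across the whole image — a global contrast change.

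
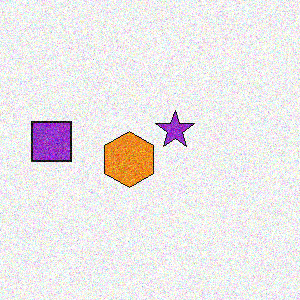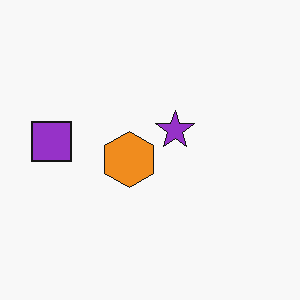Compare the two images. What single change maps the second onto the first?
It was degraded with a thick layer of grain.

Random speckle covers the whole image, including the flat background.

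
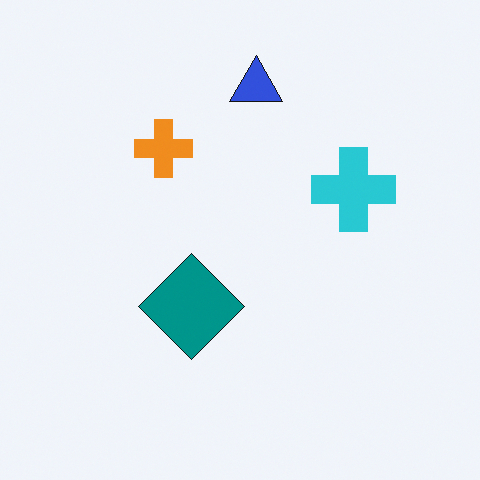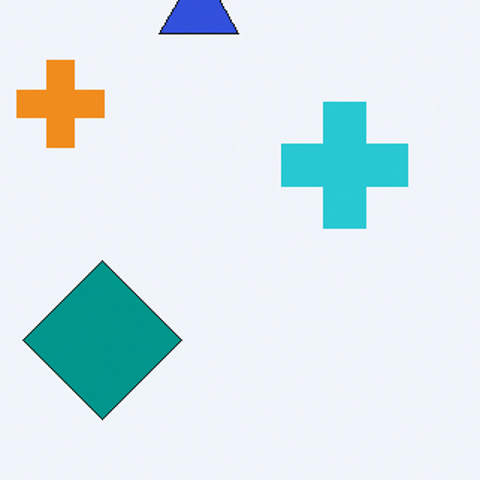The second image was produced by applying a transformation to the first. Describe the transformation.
Cropped to a modestly smaller region and rescaled.

The visible shapes are larger and the field of view is narrower; shapes near the original edges may be partly or wholly outside the frame — a crop-and-rescale.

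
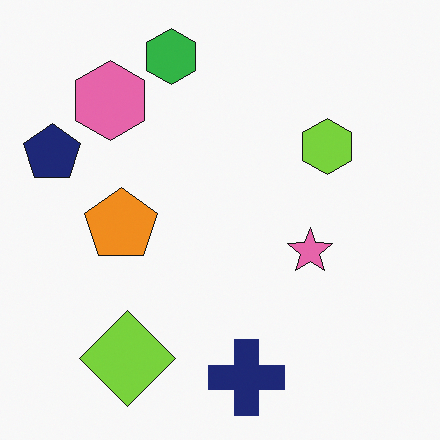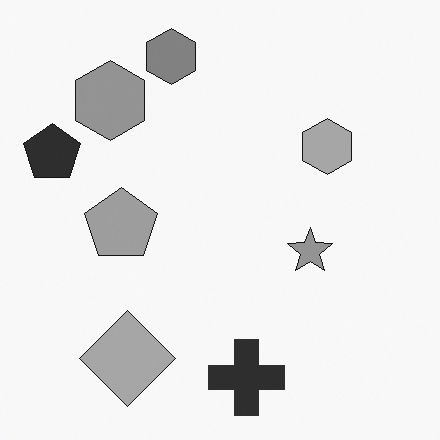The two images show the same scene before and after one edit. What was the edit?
It was converted to grayscale.

All color is removed — every shape is now a shade of grey.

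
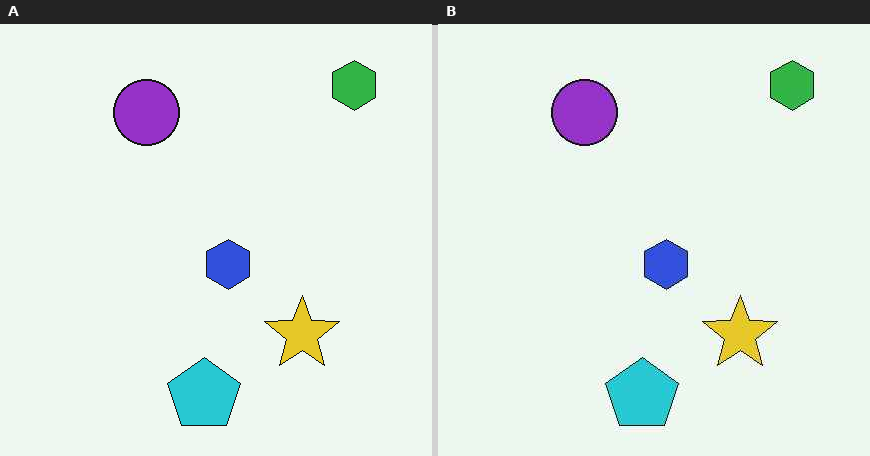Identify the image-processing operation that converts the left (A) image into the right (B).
This is the original image given moderate JPEG compression.

Blocky 8×8 compression artifacts appear around shape edges and the flat background shows ringing — characteristic JPEG degradation.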